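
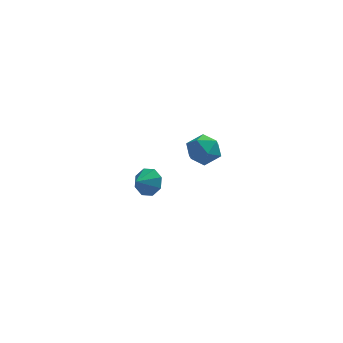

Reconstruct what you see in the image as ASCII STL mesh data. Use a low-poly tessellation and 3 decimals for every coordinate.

solid 
facet normal 0.568 0.625 -0.535
outer loop
vertex -1.924 2.056 -2.785
vertex -2.228 1.732 -3.486
vertex -2.445 2.358 -2.985
endloop
endfacet
facet normal -0.293 0.123 0.948
outer loop
vertex -1.924 2.056 -2.785
vertex -2.445 2.358 -2.985
vertex -2.812 1.088 -2.934
endloop
endfacet
facet normal 0.568 0.625 -0.535
outer loop
vertex -2.445 2.358 -2.985
vertex -2.228 1.732 -3.486
vertex -2.839 2.293 -3.479
endloop
endfacet
facet normal -0.773 0.247 0.584
outer loop
vertex -2.445 2.358 -2.985
vertex -2.839 2.293 -3.479
vertex -2.812 1.088 -2.934
endloop
endfacet
facet normal 0.568 0.626 -0.535
outer loop
vertex -2.839 2.293 -3.479
vertex -2.228 1.732 -3.486
vertex -2.875 1.9 -3.977
endloop
endfacet
facet normal -0.998 0.008 0.066
outer loop
vertex -2.839 2.293 -3.479
vertex -2.875 1.9 -3.977
vertex -2.812 1.088 -2.934
endloop
endfacet
facet normal 0.568 0.625 -0.535
outer loop
vertex -2.875 1.9 -3.977
vertex -2.228 1.732 -3.486
vertex -2.532 1.408 -4.187
endloop
endfacet
facet normal -0.838 -0.454 -0.303
outer loop
vertex -2.875 1.9 -3.977
vertex -2.532 1.408 -4.187
vertex -2.812 1.088 -2.934
endloop
endfacet
facet normal 0.568 0.625 -0.535
outer loop
vertex -2.532 1.408 -4.187
vertex -2.228 1.732 -3.486
vertex -2.01 1.106 -3.986
endloop
endfacet
facet normal -0.385 -0.870 -0.308
outer loop
vertex -2.532 1.408 -4.187
vertex -2.01 1.106 -3.986
vertex -2.812 1.088 -2.934
endloop
endfacet
facet normal 0.568 0.625 -0.535
outer loop
vertex -2.01 1.106 -3.986
vertex -2.228 1.732 -3.486
vertex -1.616 1.171 -3.492
endloop
endfacet
facet normal 0.095 -0.994 0.055
outer loop
vertex -2.01 1.106 -3.986
vertex -1.616 1.171 -3.492
vertex -2.812 1.088 -2.934
endloop
endfacet
facet normal 0.568 0.625 -0.536
outer loop
vertex -1.616 1.171 -3.492
vertex -2.228 1.732 -3.486
vertex -1.58 1.565 -2.994
endloop
endfacet
facet normal 0.320 -0.754 0.574
outer loop
vertex -1.616 1.171 -3.492
vertex -1.58 1.565 -2.994
vertex -2.812 1.088 -2.934
endloop
endfacet
facet normal 0.568 0.626 -0.535
outer loop
vertex -1.58 1.565 -2.994
vertex -2.228 1.732 -3.486
vertex -1.924 2.056 -2.785
endloop
endfacet
facet normal 0.158 -0.291 0.944
outer loop
vertex -1.58 1.565 -2.994
vertex -1.924 2.056 -2.785
vertex -2.812 1.088 -2.934
endloop
endfacet
facet normal -0.545 0.388 0.743
outer loop
vertex -0.436 -2.86 2.94
vertex 0.016 -3.356 3.53
vertex 0.307 -2.538 3.317
endloop
endfacet
facet normal -0.476 0.855 0.208
outer loop
vertex -0.436 -2.86 2.94
vertex 0.307 -2.538 3.317
vertex 0.157 -2.41 2.446
endloop
endfacet
facet normal -0.739 0.555 -0.382
outer loop
vertex -0.436 -2.86 2.94
vertex 0.157 -2.41 2.446
vertex -0.228 -3.147 2.12
endloop
endfacet
facet normal -0.972 -0.098 -0.212
outer loop
vertex -0.436 -2.86 2.94
vertex -0.228 -3.147 2.12
vertex -0.315 -3.732 2.79
endloop
endfacet
facet normal -0.852 -0.201 0.483
outer loop
vertex -0.436 -2.86 2.94
vertex -0.315 -3.732 2.79
vertex 0.016 -3.356 3.53
endloop
endfacet
facet normal 0.222 0.969 0.104
outer loop
vertex 0.157 -2.41 2.446
vertex 0.307 -2.538 3.317
vertex 0.975 -2.628 2.73
endloop
endfacet
facet normal 0.110 0.214 0.971
outer loop
vertex 0.307 -2.538 3.317
vertex 0.016 -3.356 3.53
vertex 0.888 -3.213 3.4
endloop
endfacet
facet normal -0.388 -0.740 0.550
outer loop
vertex 0.016 -3.356 3.53
vertex -0.315 -3.732 2.79
vertex 0.503 -3.95 3.074
endloop
endfacet
facet normal -0.583 -0.573 -0.576
outer loop
vertex -0.315 -3.732 2.79
vertex -0.228 -3.147 2.12
vertex 0.353 -3.822 2.203
endloop
endfacet
facet normal -0.206 0.484 -0.850
outer loop
vertex -0.228 -3.147 2.12
vertex 0.157 -2.41 2.446
vertex 0.644 -3.004 1.99
endloop
endfacet
facet normal 0.972 0.098 0.212
outer loop
vertex 1.096 -3.5 2.58
vertex 0.975 -2.628 2.73
vertex 0.888 -3.213 3.4
endloop
endfacet
facet normal 0.739 -0.555 0.382
outer loop
vertex 1.096 -3.5 2.58
vertex 0.888 -3.213 3.4
vertex 0.503 -3.95 3.074
endloop
endfacet
facet normal 0.476 -0.855 -0.208
outer loop
vertex 1.096 -3.5 2.58
vertex 0.503 -3.95 3.074
vertex 0.353 -3.822 2.203
endloop
endfacet
facet normal 0.545 -0.388 -0.743
outer loop
vertex 1.096 -3.5 2.58
vertex 0.353 -3.822 2.203
vertex 0.644 -3.004 1.99
endloop
endfacet
facet normal 0.852 0.201 -0.483
outer loop
vertex 1.096 -3.5 2.58
vertex 0.644 -3.004 1.99
vertex 0.975 -2.628 2.73
endloop
endfacet
facet normal 0.583 0.573 0.576
outer loop
vertex 0.888 -3.213 3.4
vertex 0.975 -2.628 2.73
vertex 0.307 -2.538 3.317
endloop
endfacet
facet normal 0.206 -0.484 0.850
outer loop
vertex 0.503 -3.95 3.074
vertex 0.888 -3.213 3.4
vertex 0.016 -3.356 3.53
endloop
endfacet
facet normal -0.222 -0.969 -0.104
outer loop
vertex 0.353 -3.822 2.203
vertex 0.503 -3.95 3.074
vertex -0.315 -3.732 2.79
endloop
endfacet
facet normal -0.110 -0.214 -0.971
outer loop
vertex 0.644 -3.004 1.99
vertex 0.353 -3.822 2.203
vertex -0.228 -3.147 2.12
endloop
endfacet
facet normal 0.388 0.740 -0.550
outer loop
vertex 0.975 -2.628 2.73
vertex 0.644 -3.004 1.99
vertex 0.157 -2.41 2.446
endloop
endfacet

endsolid


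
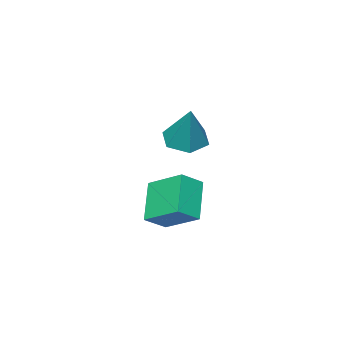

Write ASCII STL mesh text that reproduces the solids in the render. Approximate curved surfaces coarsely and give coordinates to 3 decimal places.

solid 
facet normal -0.295 -0.409 -0.863
outer loop
vertex 1.442 0.586 0.195
vertex 0.467 0.733 0.459
vertex 0.971 1.455 -0.056
endloop
endfacet
facet normal 0.886 0.456 -0.085
outer loop
vertex 1.442 0.586 0.195
vertex 0.971 1.455 -0.056
vertex 1.113 1.627 2.341
endloop
endfacet
facet normal -0.296 -0.409 -0.863
outer loop
vertex 0.971 1.455 -0.056
vertex 0.467 0.733 0.459
vertex -0.003 1.603 0.208
endloop
endfacet
facet normal 0.129 0.989 -0.079
outer loop
vertex 0.971 1.455 -0.056
vertex -0.003 1.603 0.208
vertex 1.113 1.627 2.341
endloop
endfacet
facet normal -0.297 -0.409 -0.863
outer loop
vertex -0.003 1.603 0.208
vertex 0.467 0.733 0.459
vertex -0.507 0.881 0.724
endloop
endfacet
facet normal -0.647 0.688 0.331
outer loop
vertex -0.003 1.603 0.208
vertex -0.507 0.881 0.724
vertex 1.113 1.627 2.341
endloop
endfacet
facet normal -0.297 -0.410 -0.863
outer loop
vertex -0.507 0.881 0.724
vertex 0.467 0.733 0.459
vertex -0.036 0.011 0.975
endloop
endfacet
facet normal -0.664 -0.148 0.733
outer loop
vertex -0.507 0.881 0.724
vertex -0.036 0.011 0.975
vertex 1.113 1.627 2.341
endloop
endfacet
facet normal -0.296 -0.410 -0.863
outer loop
vertex -0.036 0.011 0.975
vertex 0.467 0.733 0.459
vertex 0.938 -0.136 0.711
endloop
endfacet
facet normal 0.094 -0.681 0.726
outer loop
vertex -0.036 0.011 0.975
vertex 0.938 -0.136 0.711
vertex 1.113 1.627 2.341
endloop
endfacet
facet normal -0.295 -0.410 -0.863
outer loop
vertex 0.938 -0.136 0.711
vertex 0.467 0.733 0.459
vertex 1.442 0.586 0.195
endloop
endfacet
facet normal 0.869 -0.380 0.317
outer loop
vertex 0.938 -0.136 0.711
vertex 1.442 0.586 0.195
vertex 1.113 1.627 2.341
endloop
endfacet
facet normal -0.547 -0.426 0.721
outer loop
vertex 1.0 -0.914 -2.352
vertex 0.814 0.842 -1.456
vertex -0.04 -0.689 -3.008
endloop
endfacet
facet normal 0.094 -0.887 -0.453
outer loop
vertex 1.126 0.218 -4.544
vertex 1.0 -0.914 -2.352
vertex -0.04 -0.689 -3.008
endloop
endfacet
facet normal -0.548 -0.425 0.721
outer loop
vertex -0.04 -0.689 -3.008
vertex 0.814 0.842 -1.456
vertex -0.225 1.067 -2.113
endloop
endfacet
facet normal -0.832 0.180 -0.525
outer loop
vertex -0.225 1.067 -2.113
vertex 1.126 0.218 -4.544
vertex -0.04 -0.689 -3.008
endloop
endfacet
facet normal 0.832 -0.180 0.525
outer loop
vertex 1.0 -0.914 -2.352
vertex 1.98 1.749 -2.992
vertex 0.814 0.842 -1.456
endloop
endfacet
facet normal 0.094 -0.887 -0.453
outer loop
vertex 2.165 -0.007 -3.887
vertex 1.0 -0.914 -2.352
vertex 1.126 0.218 -4.544
endloop
endfacet
facet normal 0.832 -0.180 0.525
outer loop
vertex 2.165 -0.007 -3.887
vertex 1.98 1.749 -2.992
vertex 1.0 -0.914 -2.352
endloop
endfacet
facet normal -0.094 0.887 0.452
outer loop
vertex 0.814 0.842 -1.456
vertex 1.98 1.749 -2.992
vertex -0.225 1.067 -2.113
endloop
endfacet
facet normal -0.832 0.180 -0.525
outer loop
vertex 0.94 1.974 -3.648
vertex 1.126 0.218 -4.544
vertex -0.225 1.067 -2.113
endloop
endfacet
facet normal -0.094 0.887 0.453
outer loop
vertex -0.225 1.067 -2.113
vertex 1.98 1.749 -2.992
vertex 0.94 1.974 -3.648
endloop
endfacet
facet normal 0.548 0.426 -0.720
outer loop
vertex 0.94 1.974 -3.648
vertex 2.165 -0.007 -3.887
vertex 1.126 0.218 -4.544
endloop
endfacet
facet normal 0.547 0.425 -0.721
outer loop
vertex 1.98 1.749 -2.992
vertex 2.165 -0.007 -3.887
vertex 0.94 1.974 -3.648
endloop
endfacet

endsolid


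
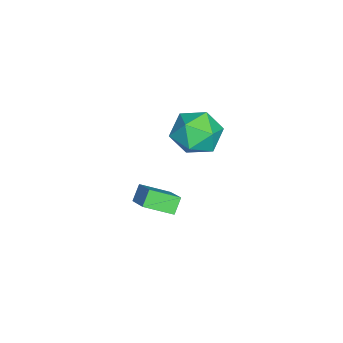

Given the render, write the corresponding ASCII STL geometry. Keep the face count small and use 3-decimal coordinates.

solid 
facet normal 0.258 0.966 -0.004
outer loop
vertex 3.879 1.915 1.894
vertex 2.864 2.189 2.591
vertex 3.956 1.9 3.153
endloop
endfacet
facet normal 0.835 0.548 -0.045
outer loop
vertex 3.879 1.915 1.894
vertex 3.956 1.9 3.153
vertex 4.515 0.993 2.476
endloop
endfacet
facet normal 0.769 0.137 -0.624
outer loop
vertex 3.879 1.915 1.894
vertex 4.515 0.993 2.476
vertex 3.768 0.722 1.496
endloop
endfacet
facet normal 0.152 0.300 -0.942
outer loop
vertex 3.879 1.915 1.894
vertex 3.768 0.722 1.496
vertex 2.748 1.461 1.567
endloop
endfacet
facet normal -0.165 0.813 -0.559
outer loop
vertex 3.879 1.915 1.894
vertex 2.748 1.461 1.567
vertex 2.864 2.189 2.591
endloop
endfacet
facet normal 0.840 0.123 0.529
outer loop
vertex 4.515 0.993 2.476
vertex 3.956 1.9 3.153
vertex 3.892 0.699 3.533
endloop
endfacet
facet normal -0.094 0.799 0.593
outer loop
vertex 3.956 1.9 3.153
vertex 2.864 2.189 2.591
vertex 2.872 1.438 3.604
endloop
endfacet
facet normal -0.777 0.552 -0.304
outer loop
vertex 2.864 2.189 2.591
vertex 2.748 1.461 1.567
vertex 2.125 1.167 2.624
endloop
endfacet
facet normal -0.266 -0.278 -0.923
outer loop
vertex 2.748 1.461 1.567
vertex 3.768 0.722 1.496
vertex 2.684 0.26 1.947
endloop
endfacet
facet normal 0.733 -0.543 -0.409
outer loop
vertex 3.768 0.722 1.496
vertex 4.515 0.993 2.476
vertex 3.776 -0.029 2.509
endloop
endfacet
facet normal -0.152 -0.300 0.942
outer loop
vertex 2.761 0.245 3.206
vertex 3.892 0.699 3.533
vertex 2.872 1.438 3.604
endloop
endfacet
facet normal -0.769 -0.137 0.624
outer loop
vertex 2.761 0.245 3.206
vertex 2.872 1.438 3.604
vertex 2.125 1.167 2.624
endloop
endfacet
facet normal -0.835 -0.548 0.045
outer loop
vertex 2.761 0.245 3.206
vertex 2.125 1.167 2.624
vertex 2.684 0.26 1.947
endloop
endfacet
facet normal -0.258 -0.966 0.004
outer loop
vertex 2.761 0.245 3.206
vertex 2.684 0.26 1.947
vertex 3.776 -0.029 2.509
endloop
endfacet
facet normal 0.165 -0.813 0.559
outer loop
vertex 2.761 0.245 3.206
vertex 3.776 -0.029 2.509
vertex 3.892 0.699 3.533
endloop
endfacet
facet normal 0.266 0.278 0.923
outer loop
vertex 2.872 1.438 3.604
vertex 3.892 0.699 3.533
vertex 3.956 1.9 3.153
endloop
endfacet
facet normal -0.733 0.543 0.409
outer loop
vertex 2.125 1.167 2.624
vertex 2.872 1.438 3.604
vertex 2.864 2.189 2.591
endloop
endfacet
facet normal -0.840 -0.123 -0.529
outer loop
vertex 2.684 0.26 1.947
vertex 2.125 1.167 2.624
vertex 2.748 1.461 1.567
endloop
endfacet
facet normal 0.094 -0.799 -0.593
outer loop
vertex 3.776 -0.029 2.509
vertex 2.684 0.26 1.947
vertex 3.768 0.722 1.496
endloop
endfacet
facet normal 0.777 -0.552 0.304
outer loop
vertex 3.892 0.699 3.533
vertex 3.776 -0.029 2.509
vertex 4.515 0.993 2.476
endloop
endfacet
facet normal -0.720 -0.455 -0.524
outer loop
vertex 3.202 -1.801 -3.023
vertex 2.594 -1.622 -2.342
vertex 2.843 -0.453 -3.699
endloop
endfacet
facet normal 0.653 -0.193 -0.732
outer loop
vertex 3.946 0.242 -2.898
vertex 3.202 -1.801 -3.023
vertex 2.843 -0.453 -3.699
endloop
endfacet
facet normal -0.721 -0.454 -0.524
outer loop
vertex 2.843 -0.453 -3.699
vertex 2.594 -1.622 -2.342
vertex 2.235 -0.273 -3.018
endloop
endfacet
facet normal -0.231 0.870 -0.436
outer loop
vertex 2.235 -0.273 -3.018
vertex 3.946 0.242 -2.898
vertex 2.843 -0.453 -3.699
endloop
endfacet
facet normal 0.232 -0.870 0.436
outer loop
vertex 3.202 -1.801 -3.023
vertex 3.697 -0.927 -1.541
vertex 2.594 -1.622 -2.342
endloop
endfacet
facet normal 0.653 -0.193 -0.732
outer loop
vertex 4.305 -1.107 -2.222
vertex 3.202 -1.801 -3.023
vertex 3.946 0.242 -2.898
endloop
endfacet
facet normal 0.231 -0.870 0.436
outer loop
vertex 4.305 -1.107 -2.222
vertex 3.697 -0.927 -1.541
vertex 3.202 -1.801 -3.023
endloop
endfacet
facet normal -0.653 0.193 0.732
outer loop
vertex 2.594 -1.622 -2.342
vertex 3.697 -0.927 -1.541
vertex 2.235 -0.273 -3.018
endloop
endfacet
facet normal -0.231 0.870 -0.435
outer loop
vertex 3.338 0.421 -2.217
vertex 3.946 0.242 -2.898
vertex 2.235 -0.273 -3.018
endloop
endfacet
facet normal -0.653 0.193 0.732
outer loop
vertex 2.235 -0.273 -3.018
vertex 3.697 -0.927 -1.541
vertex 3.338 0.421 -2.217
endloop
endfacet
facet normal 0.721 0.454 0.524
outer loop
vertex 3.338 0.421 -2.217
vertex 4.305 -1.107 -2.222
vertex 3.946 0.242 -2.898
endloop
endfacet
facet normal 0.721 0.454 0.523
outer loop
vertex 3.697 -0.927 -1.541
vertex 4.305 -1.107 -2.222
vertex 3.338 0.421 -2.217
endloop
endfacet

endsolid


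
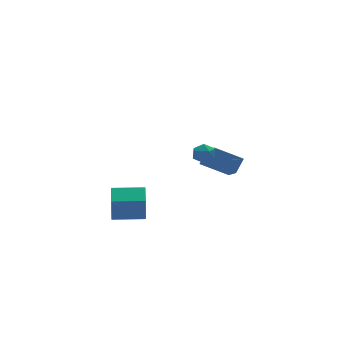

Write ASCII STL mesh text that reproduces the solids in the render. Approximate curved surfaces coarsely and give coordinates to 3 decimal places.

solid 
facet normal 0.586 0.360 0.725
outer loop
vertex 1.14 -1.784 1.544
vertex 0.83 -2.28 2.041
vertex 1.452 -2.479 1.637
endloop
endfacet
facet normal 0.904 0.418 0.089
outer loop
vertex 1.14 -1.784 1.544
vertex 1.452 -2.479 1.637
vertex 1.383 -2.18 0.933
endloop
endfacet
facet normal 0.482 0.810 -0.333
outer loop
vertex 1.14 -1.784 1.544
vertex 1.383 -2.18 0.933
vertex 0.718 -1.797 0.902
endloop
endfacet
facet normal -0.094 0.995 0.042
outer loop
vertex 1.14 -1.784 1.544
vertex 0.718 -1.797 0.902
vertex 0.377 -1.858 1.587
endloop
endfacet
facet normal -0.030 0.717 0.697
outer loop
vertex 1.14 -1.784 1.544
vertex 0.377 -1.858 1.587
vertex 0.83 -2.28 2.041
endloop
endfacet
facet normal 0.952 -0.237 -0.194
outer loop
vertex 1.383 -2.18 0.933
vertex 1.452 -2.479 1.637
vertex 1.223 -2.922 1.053
endloop
endfacet
facet normal 0.438 -0.328 0.837
outer loop
vertex 1.452 -2.479 1.637
vertex 0.83 -2.28 2.041
vertex 0.882 -2.983 1.738
endloop
endfacet
facet normal -0.560 0.249 0.790
outer loop
vertex 0.83 -2.28 2.041
vertex 0.377 -1.858 1.587
vertex 0.217 -2.6 1.707
endloop
endfacet
facet normal -0.664 0.698 -0.269
outer loop
vertex 0.377 -1.858 1.587
vertex 0.718 -1.797 0.902
vertex 0.148 -2.301 1.003
endloop
endfacet
facet normal 0.270 0.398 -0.877
outer loop
vertex 0.718 -1.797 0.902
vertex 1.383 -2.18 0.933
vertex 0.77 -2.5 0.599
endloop
endfacet
facet normal 0.094 -0.995 -0.042
outer loop
vertex 0.46 -2.996 1.096
vertex 1.223 -2.922 1.053
vertex 0.882 -2.983 1.738
endloop
endfacet
facet normal -0.482 -0.810 0.333
outer loop
vertex 0.46 -2.996 1.096
vertex 0.882 -2.983 1.738
vertex 0.217 -2.6 1.707
endloop
endfacet
facet normal -0.904 -0.418 -0.089
outer loop
vertex 0.46 -2.996 1.096
vertex 0.217 -2.6 1.707
vertex 0.148 -2.301 1.003
endloop
endfacet
facet normal -0.586 -0.360 -0.725
outer loop
vertex 0.46 -2.996 1.096
vertex 0.148 -2.301 1.003
vertex 0.77 -2.5 0.599
endloop
endfacet
facet normal 0.030 -0.717 -0.697
outer loop
vertex 0.46 -2.996 1.096
vertex 0.77 -2.5 0.599
vertex 1.223 -2.922 1.053
endloop
endfacet
facet normal 0.664 -0.698 0.269
outer loop
vertex 0.882 -2.983 1.738
vertex 1.223 -2.922 1.053
vertex 1.452 -2.479 1.637
endloop
endfacet
facet normal -0.270 -0.398 0.877
outer loop
vertex 0.217 -2.6 1.707
vertex 0.882 -2.983 1.738
vertex 0.83 -2.28 2.041
endloop
endfacet
facet normal -0.952 0.237 0.194
outer loop
vertex 0.148 -2.301 1.003
vertex 0.217 -2.6 1.707
vertex 0.377 -1.858 1.587
endloop
endfacet
facet normal -0.438 0.328 -0.837
outer loop
vertex 0.77 -2.5 0.599
vertex 0.148 -2.301 1.003
vertex 0.718 -1.797 0.902
endloop
endfacet
facet normal 0.560 -0.249 -0.790
outer loop
vertex 1.223 -2.922 1.053
vertex 0.77 -2.5 0.599
vertex 1.383 -2.18 0.933
endloop
endfacet
facet normal -0.946 0.324 -0.003
outer loop
vertex -5.056 -3.086 -1.158
vertex -4.634 -1.85 -0.744
vertex -4.872 -2.564 -2.902
endloop
endfacet
facet normal -0.308 -0.902 -0.302
outer loop
vertex -3.046 -3.19 -2.896
vertex -5.056 -3.086 -1.158
vertex -4.872 -2.564 -2.902
endloop
endfacet
facet normal -0.946 0.324 -0.003
outer loop
vertex -4.872 -2.564 -2.902
vertex -4.634 -1.85 -0.744
vertex -4.45 -1.329 -2.488
endloop
endfacet
facet normal 0.101 0.285 -0.953
outer loop
vertex -4.45 -1.329 -2.488
vertex -3.046 -3.19 -2.896
vertex -4.872 -2.564 -2.902
endloop
endfacet
facet normal -0.101 -0.285 0.953
outer loop
vertex -5.056 -3.086 -1.158
vertex -2.808 -2.476 -0.738
vertex -4.634 -1.85 -0.744
endloop
endfacet
facet normal -0.308 -0.902 -0.302
outer loop
vertex -3.23 -3.711 -1.152
vertex -5.056 -3.086 -1.158
vertex -3.046 -3.19 -2.896
endloop
endfacet
facet normal -0.101 -0.285 0.953
outer loop
vertex -3.23 -3.711 -1.152
vertex -2.808 -2.476 -0.738
vertex -5.056 -3.086 -1.158
endloop
endfacet
facet normal 0.308 0.902 0.302
outer loop
vertex -4.634 -1.85 -0.744
vertex -2.808 -2.476 -0.738
vertex -4.45 -1.329 -2.488
endloop
endfacet
facet normal 0.101 0.285 -0.953
outer loop
vertex -2.624 -1.954 -2.482
vertex -3.046 -3.19 -2.896
vertex -4.45 -1.329 -2.488
endloop
endfacet
facet normal 0.308 0.902 0.302
outer loop
vertex -4.45 -1.329 -2.488
vertex -2.808 -2.476 -0.738
vertex -2.624 -1.954 -2.482
endloop
endfacet
facet normal 0.946 -0.324 0.003
outer loop
vertex -2.624 -1.954 -2.482
vertex -3.23 -3.711 -1.152
vertex -3.046 -3.19 -2.896
endloop
endfacet
facet normal 0.946 -0.324 0.003
outer loop
vertex -2.808 -2.476 -0.738
vertex -3.23 -3.711 -1.152
vertex -2.624 -1.954 -2.482
endloop
endfacet
facet normal -0.817 0.343 0.463
outer loop
vertex 2.252 0.838 -1.039
vertex 2.938 1.301 -0.171
vertex 2.363 2.199 -1.853
endloop
endfacet
facet normal -0.572 -0.386 -0.724
outer loop
vertex 3.982 1.519 -2.769
vertex 2.252 0.838 -1.039
vertex 2.363 2.199 -1.853
endloop
endfacet
facet normal -0.817 0.344 0.463
outer loop
vertex 2.363 2.199 -1.853
vertex 2.938 1.301 -0.171
vertex 3.05 2.662 -0.985
endloop
endfacet
facet normal 0.070 0.856 -0.512
outer loop
vertex 3.05 2.662 -0.985
vertex 3.982 1.519 -2.769
vertex 2.363 2.199 -1.853
endloop
endfacet
facet normal -0.070 -0.856 0.512
outer loop
vertex 2.252 0.838 -1.039
vertex 4.557 0.621 -1.087
vertex 2.938 1.301 -0.171
endloop
endfacet
facet normal -0.572 -0.386 -0.724
outer loop
vertex 3.87 0.158 -1.955
vertex 2.252 0.838 -1.039
vertex 3.982 1.519 -2.769
endloop
endfacet
facet normal -0.070 -0.856 0.512
outer loop
vertex 3.87 0.158 -1.955
vertex 4.557 0.621 -1.087
vertex 2.252 0.838 -1.039
endloop
endfacet
facet normal 0.572 0.386 0.724
outer loop
vertex 2.938 1.301 -0.171
vertex 4.557 0.621 -1.087
vertex 3.05 2.662 -0.985
endloop
endfacet
facet normal 0.070 0.856 -0.512
outer loop
vertex 4.668 1.982 -1.901
vertex 3.982 1.519 -2.769
vertex 3.05 2.662 -0.985
endloop
endfacet
facet normal 0.572 0.386 0.724
outer loop
vertex 3.05 2.662 -0.985
vertex 4.557 0.621 -1.087
vertex 4.668 1.982 -1.901
endloop
endfacet
facet normal 0.817 -0.344 -0.462
outer loop
vertex 4.668 1.982 -1.901
vertex 3.87 0.158 -1.955
vertex 3.982 1.519 -2.769
endloop
endfacet
facet normal 0.817 -0.344 -0.463
outer loop
vertex 4.557 0.621 -1.087
vertex 3.87 0.158 -1.955
vertex 4.668 1.982 -1.901
endloop
endfacet

endsolid


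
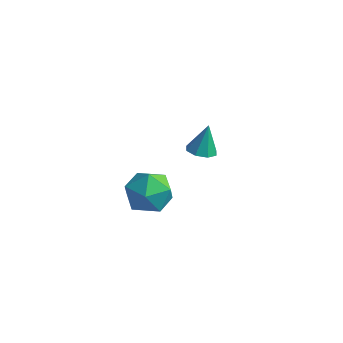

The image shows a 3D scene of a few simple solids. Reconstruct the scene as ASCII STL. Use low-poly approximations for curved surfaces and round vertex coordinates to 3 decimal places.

solid 
facet normal -0.309 0.581 0.753
outer loop
vertex 0.365 -1.351 1.197
vertex -0.675 -1.904 1.197
vertex 0.206 -2.305 1.868
endloop
endfacet
facet normal 0.398 0.483 0.780
outer loop
vertex 0.365 -1.351 1.197
vertex 0.206 -2.305 1.868
vertex 1.211 -2.166 1.27
endloop
endfacet
facet normal 0.677 0.717 0.167
outer loop
vertex 0.365 -1.351 1.197
vertex 1.211 -2.166 1.27
vertex 0.951 -1.679 0.23
endloop
endfacet
facet normal 0.144 0.960 -0.239
outer loop
vertex 0.365 -1.351 1.197
vertex 0.951 -1.679 0.23
vertex -0.214 -1.516 0.185
endloop
endfacet
facet normal -0.466 0.876 0.124
outer loop
vertex 0.365 -1.351 1.197
vertex -0.214 -1.516 0.185
vertex -0.675 -1.904 1.197
endloop
endfacet
facet normal 0.521 -0.220 0.825
outer loop
vertex 1.211 -2.166 1.27
vertex 0.206 -2.305 1.868
vertex 0.694 -3.224 1.315
endloop
endfacet
facet normal -0.622 -0.060 0.781
outer loop
vertex 0.206 -2.305 1.868
vertex -0.675 -1.904 1.197
vertex -0.471 -3.061 1.27
endloop
endfacet
facet normal -0.876 0.418 -0.239
outer loop
vertex -0.675 -1.904 1.197
vertex -0.214 -1.516 0.185
vertex -0.731 -2.574 0.23
endloop
endfacet
facet normal 0.109 0.555 -0.825
outer loop
vertex -0.214 -1.516 0.185
vertex 0.951 -1.679 0.23
vertex 0.274 -2.435 -0.368
endloop
endfacet
facet normal 0.973 0.161 -0.168
outer loop
vertex 0.951 -1.679 0.23
vertex 1.211 -2.166 1.27
vertex 1.155 -2.836 0.303
endloop
endfacet
facet normal -0.144 -0.960 0.239
outer loop
vertex 0.115 -3.389 0.303
vertex 0.694 -3.224 1.315
vertex -0.471 -3.061 1.27
endloop
endfacet
facet normal -0.677 -0.717 -0.167
outer loop
vertex 0.115 -3.389 0.303
vertex -0.471 -3.061 1.27
vertex -0.731 -2.574 0.23
endloop
endfacet
facet normal -0.398 -0.483 -0.780
outer loop
vertex 0.115 -3.389 0.303
vertex -0.731 -2.574 0.23
vertex 0.274 -2.435 -0.368
endloop
endfacet
facet normal 0.309 -0.581 -0.753
outer loop
vertex 0.115 -3.389 0.303
vertex 0.274 -2.435 -0.368
vertex 1.155 -2.836 0.303
endloop
endfacet
facet normal 0.466 -0.876 -0.124
outer loop
vertex 0.115 -3.389 0.303
vertex 1.155 -2.836 0.303
vertex 0.694 -3.224 1.315
endloop
endfacet
facet normal -0.109 -0.555 0.825
outer loop
vertex -0.471 -3.061 1.27
vertex 0.694 -3.224 1.315
vertex 0.206 -2.305 1.868
endloop
endfacet
facet normal -0.973 -0.161 0.168
outer loop
vertex -0.731 -2.574 0.23
vertex -0.471 -3.061 1.27
vertex -0.675 -1.904 1.197
endloop
endfacet
facet normal -0.521 0.220 -0.825
outer loop
vertex 0.274 -2.435 -0.368
vertex -0.731 -2.574 0.23
vertex -0.214 -1.516 0.185
endloop
endfacet
facet normal 0.622 0.060 -0.781
outer loop
vertex 1.155 -2.836 0.303
vertex 0.274 -2.435 -0.368
vertex 0.951 -1.679 0.23
endloop
endfacet
facet normal 0.876 -0.418 0.239
outer loop
vertex 0.694 -3.224 1.315
vertex 1.155 -2.836 0.303
vertex 1.211 -2.166 1.27
endloop
endfacet
facet normal -0.035 -0.313 -0.949
outer loop
vertex -0.407 3.62 -1.169
vertex -0.816 3.05 -0.966
vertex -0.954 3.733 -1.186
endloop
endfacet
facet normal 0.199 0.975 0.096
outer loop
vertex -0.407 3.62 -1.169
vertex -0.954 3.733 -1.186
vertex -0.764 3.53 0.486
endloop
endfacet
facet normal -0.034 -0.313 -0.949
outer loop
vertex -0.954 3.733 -1.186
vertex -0.816 3.05 -0.966
vertex -1.42 3.446 -1.075
endloop
endfacet
facet normal -0.490 0.857 0.160
outer loop
vertex -0.954 3.733 -1.186
vertex -1.42 3.446 -1.075
vertex -0.764 3.53 0.486
endloop
endfacet
facet normal -0.034 -0.313 -0.949
outer loop
vertex -1.42 3.446 -1.075
vertex -0.816 3.05 -0.966
vertex -1.532 2.927 -0.9
endloop
endfacet
facet normal -0.882 0.310 0.354
outer loop
vertex -1.42 3.446 -1.075
vertex -1.532 2.927 -0.9
vertex -0.764 3.53 0.486
endloop
endfacet
facet normal -0.034 -0.313 -0.949
outer loop
vertex -1.532 2.927 -0.9
vertex -0.816 3.05 -0.966
vertex -1.225 2.481 -0.764
endloop
endfacet
facet normal -0.750 -0.344 0.565
outer loop
vertex -1.532 2.927 -0.9
vertex -1.225 2.481 -0.764
vertex -0.764 3.53 0.486
endloop
endfacet
facet normal -0.033 -0.313 -0.949
outer loop
vertex -1.225 2.481 -0.764
vertex -0.816 3.05 -0.966
vertex -0.678 2.368 -0.746
endloop
endfacet
facet normal -0.171 -0.723 0.670
outer loop
vertex -1.225 2.481 -0.764
vertex -0.678 2.368 -0.746
vertex -0.764 3.53 0.486
endloop
endfacet
facet normal -0.033 -0.313 -0.949
outer loop
vertex -0.678 2.368 -0.746
vertex -0.816 3.05 -0.966
vertex -0.212 2.655 -0.857
endloop
endfacet
facet normal 0.517 -0.605 0.606
outer loop
vertex -0.678 2.368 -0.746
vertex -0.212 2.655 -0.857
vertex -0.764 3.53 0.486
endloop
endfacet
facet normal -0.033 -0.313 -0.949
outer loop
vertex -0.212 2.655 -0.857
vertex -0.816 3.05 -0.966
vertex -0.099 3.174 -1.032
endloop
endfacet
facet normal 0.909 -0.059 0.412
outer loop
vertex -0.212 2.655 -0.857
vertex -0.099 3.174 -1.032
vertex -0.764 3.53 0.486
endloop
endfacet
facet normal -0.033 -0.314 -0.949
outer loop
vertex -0.099 3.174 -1.032
vertex -0.816 3.05 -0.966
vertex -0.407 3.62 -1.169
endloop
endfacet
facet normal 0.776 0.598 0.200
outer loop
vertex -0.099 3.174 -1.032
vertex -0.407 3.62 -1.169
vertex -0.764 3.53 0.486
endloop
endfacet

endsolid


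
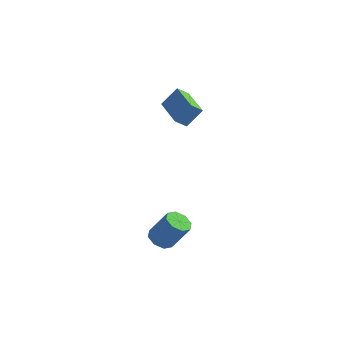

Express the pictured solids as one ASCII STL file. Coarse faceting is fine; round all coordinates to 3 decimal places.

solid 
facet normal -0.529 -0.073 -0.846
outer loop
vertex 0.589 -3.849 -3.904
vertex 0.183 -3.264 -3.701
vertex 0.809 -3.359 -4.084
endloop
endfacet
facet normal 0.755 -0.496 -0.428
outer loop
vertex 0.589 -3.849 -3.904
vertex 0.809 -3.359 -4.084
vertex 1.503 -3.72 -2.441
endloop
endfacet
facet normal 0.754 -0.498 -0.428
outer loop
vertex 1.503 -3.72 -2.441
vertex 0.809 -3.359 -4.084
vertex 1.723 -3.231 -2.622
endloop
endfacet
facet normal 0.529 0.075 0.845
outer loop
vertex 1.503 -3.72 -2.441
vertex 1.723 -3.231 -2.622
vertex 1.097 -3.136 -2.239
endloop
endfacet
facet normal -0.529 -0.076 -0.845
outer loop
vertex 0.809 -3.359 -4.084
vertex 0.183 -3.264 -3.701
vertex 0.662 -2.814 -4.041
endloop
endfacet
facet normal 0.808 0.260 -0.528
outer loop
vertex 0.809 -3.359 -4.084
vertex 0.662 -2.814 -4.041
vertex 1.723 -3.231 -2.622
endloop
endfacet
facet normal 0.809 0.259 -0.528
outer loop
vertex 1.723 -3.231 -2.622
vertex 0.662 -2.814 -4.041
vertex 1.577 -2.685 -2.578
endloop
endfacet
facet normal 0.529 0.073 0.846
outer loop
vertex 1.723 -3.231 -2.622
vertex 1.577 -2.685 -2.578
vertex 1.097 -3.136 -2.239
endloop
endfacet
facet normal -0.530 -0.074 -0.845
outer loop
vertex 0.662 -2.814 -4.041
vertex 0.183 -3.264 -3.701
vertex 0.235 -2.533 -3.798
endloop
endfacet
facet normal 0.388 0.865 -0.319
outer loop
vertex 0.662 -2.814 -4.041
vertex 0.235 -2.533 -3.798
vertex 1.577 -2.685 -2.578
endloop
endfacet
facet normal 0.388 0.865 -0.319
outer loop
vertex 1.577 -2.685 -2.578
vertex 0.235 -2.533 -3.798
vertex 1.149 -2.404 -2.336
endloop
endfacet
facet normal 0.528 0.075 0.846
outer loop
vertex 1.577 -2.685 -2.578
vertex 1.149 -2.404 -2.336
vertex 1.097 -3.136 -2.239
endloop
endfacet
facet normal -0.528 -0.075 -0.846
outer loop
vertex 0.235 -2.533 -3.798
vertex 0.183 -3.264 -3.701
vertex -0.223 -2.68 -3.499
endloop
endfacet
facet normal -0.259 0.963 0.077
outer loop
vertex 0.235 -2.533 -3.798
vertex -0.223 -2.68 -3.499
vertex 1.149 -2.404 -2.336
endloop
endfacet
facet normal -0.259 0.963 0.077
outer loop
vertex 1.149 -2.404 -2.336
vertex -0.223 -2.68 -3.499
vertex 0.691 -2.551 -2.036
endloop
endfacet
facet normal 0.530 0.074 0.845
outer loop
vertex 1.149 -2.404 -2.336
vertex 0.691 -2.551 -2.036
vertex 1.097 -3.136 -2.239
endloop
endfacet
facet normal -0.529 -0.075 -0.845
outer loop
vertex -0.223 -2.68 -3.499
vertex 0.183 -3.264 -3.701
vertex -0.443 -3.169 -3.318
endloop
endfacet
facet normal -0.755 0.498 0.428
outer loop
vertex -0.223 -2.68 -3.499
vertex -0.443 -3.169 -3.318
vertex 0.691 -2.551 -2.036
endloop
endfacet
facet normal -0.755 0.496 0.429
outer loop
vertex 0.691 -2.551 -2.036
vertex -0.443 -3.169 -3.318
vertex 0.471 -3.041 -1.856
endloop
endfacet
facet normal 0.529 0.073 0.846
outer loop
vertex 0.691 -2.551 -2.036
vertex 0.471 -3.041 -1.856
vertex 1.097 -3.136 -2.239
endloop
endfacet
facet normal -0.529 -0.073 -0.846
outer loop
vertex -0.443 -3.169 -3.318
vertex 0.183 -3.264 -3.701
vertex -0.297 -3.715 -3.362
endloop
endfacet
facet normal -0.809 -0.259 0.528
outer loop
vertex -0.443 -3.169 -3.318
vertex -0.297 -3.715 -3.362
vertex 0.471 -3.041 -1.856
endloop
endfacet
facet normal -0.808 -0.260 0.528
outer loop
vertex 0.471 -3.041 -1.856
vertex -0.297 -3.715 -3.362
vertex 0.618 -3.586 -1.899
endloop
endfacet
facet normal 0.529 0.076 0.845
outer loop
vertex 0.471 -3.041 -1.856
vertex 0.618 -3.586 -1.899
vertex 1.097 -3.136 -2.239
endloop
endfacet
facet normal -0.528 -0.075 -0.846
outer loop
vertex -0.297 -3.715 -3.362
vertex 0.183 -3.264 -3.701
vertex 0.131 -3.996 -3.604
endloop
endfacet
facet normal -0.388 -0.865 0.319
outer loop
vertex -0.297 -3.715 -3.362
vertex 0.131 -3.996 -3.604
vertex 0.618 -3.586 -1.899
endloop
endfacet
facet normal -0.388 -0.865 0.319
outer loop
vertex 0.618 -3.586 -1.899
vertex 0.131 -3.996 -3.604
vertex 1.045 -3.867 -2.142
endloop
endfacet
facet normal 0.530 0.074 0.845
outer loop
vertex 0.618 -3.586 -1.899
vertex 1.045 -3.867 -2.142
vertex 1.097 -3.136 -2.239
endloop
endfacet
facet normal -0.530 -0.074 -0.845
outer loop
vertex 0.131 -3.996 -3.604
vertex 0.183 -3.264 -3.701
vertex 0.589 -3.849 -3.904
endloop
endfacet
facet normal 0.259 -0.963 -0.077
outer loop
vertex 0.131 -3.996 -3.604
vertex 0.589 -3.849 -3.904
vertex 1.045 -3.867 -2.142
endloop
endfacet
facet normal 0.259 -0.963 -0.077
outer loop
vertex 1.045 -3.867 -2.142
vertex 0.589 -3.849 -3.904
vertex 1.503 -3.72 -2.441
endloop
endfacet
facet normal 0.528 0.075 0.846
outer loop
vertex 1.045 -3.867 -2.142
vertex 1.503 -3.72 -2.441
vertex 1.097 -3.136 -2.239
endloop
endfacet
facet normal -0.504 -0.397 -0.767
outer loop
vertex -1.048 1.904 1.456
vertex -2.394 3.448 1.542
vertex -0.577 2.345 0.918
endloop
endfacet
facet normal 0.656 -0.753 -0.043
outer loop
vertex 0.094 2.872 1.938
vertex -1.048 1.904 1.456
vertex -0.577 2.345 0.918
endloop
endfacet
facet normal -0.504 -0.397 -0.767
outer loop
vertex -0.577 2.345 0.918
vertex -2.394 3.448 1.542
vertex -1.923 3.889 1.004
endloop
endfacet
facet normal 0.561 0.525 -0.640
outer loop
vertex -1.923 3.889 1.004
vertex 0.094 2.872 1.938
vertex -0.577 2.345 0.918
endloop
endfacet
facet normal -0.561 -0.525 0.640
outer loop
vertex -1.048 1.904 1.456
vertex -1.723 3.975 2.562
vertex -2.394 3.448 1.542
endloop
endfacet
facet normal 0.656 -0.753 -0.043
outer loop
vertex -0.377 2.431 2.476
vertex -1.048 1.904 1.456
vertex 0.094 2.872 1.938
endloop
endfacet
facet normal -0.561 -0.525 0.640
outer loop
vertex -0.377 2.431 2.476
vertex -1.723 3.975 2.562
vertex -1.048 1.904 1.456
endloop
endfacet
facet normal -0.656 0.753 0.043
outer loop
vertex -2.394 3.448 1.542
vertex -1.723 3.975 2.562
vertex -1.923 3.889 1.004
endloop
endfacet
facet normal 0.561 0.525 -0.640
outer loop
vertex -1.252 4.416 2.024
vertex 0.094 2.872 1.938
vertex -1.923 3.889 1.004
endloop
endfacet
facet normal -0.656 0.753 0.043
outer loop
vertex -1.923 3.889 1.004
vertex -1.723 3.975 2.562
vertex -1.252 4.416 2.024
endloop
endfacet
facet normal 0.504 0.397 0.767
outer loop
vertex -1.252 4.416 2.024
vertex -0.377 2.431 2.476
vertex 0.094 2.872 1.938
endloop
endfacet
facet normal 0.504 0.397 0.767
outer loop
vertex -1.723 3.975 2.562
vertex -0.377 2.431 2.476
vertex -1.252 4.416 2.024
endloop
endfacet

endsolid


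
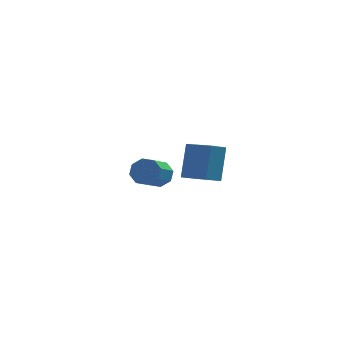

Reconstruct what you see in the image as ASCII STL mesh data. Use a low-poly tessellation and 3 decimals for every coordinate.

solid 
facet normal 0.352 0.810 -0.469
outer loop
vertex 1.579 4.017 -3.076
vertex 1.12 3.813 -3.774
vertex 0.977 4.283 -3.069
endloop
endfacet
facet normal 0.198 0.425 0.883
outer loop
vertex 1.579 4.017 -3.076
vertex 0.977 4.283 -3.069
vertex 0.939 2.551 -2.228
endloop
endfacet
facet normal 0.200 0.424 0.883
outer loop
vertex 0.939 2.551 -2.228
vertex 0.977 4.283 -3.069
vertex 0.338 2.818 -2.22
endloop
endfacet
facet normal -0.353 -0.809 0.469
outer loop
vertex 0.939 2.551 -2.228
vertex 0.338 2.818 -2.22
vertex 0.48 2.347 -2.926
endloop
endfacet
facet normal 0.354 0.810 -0.468
outer loop
vertex 0.977 4.283 -3.069
vertex 1.12 3.813 -3.774
vertex 0.459 4.275 -3.475
endloop
endfacet
facet normal -0.505 0.587 0.633
outer loop
vertex 0.977 4.283 -3.069
vertex 0.459 4.275 -3.475
vertex 0.338 2.818 -2.22
endloop
endfacet
facet normal -0.506 0.587 0.632
outer loop
vertex 0.338 2.818 -2.22
vertex 0.459 4.275 -3.475
vertex -0.18 2.809 -2.626
endloop
endfacet
facet normal -0.353 -0.809 0.469
outer loop
vertex 0.338 2.818 -2.22
vertex -0.18 2.809 -2.626
vertex 0.48 2.347 -2.926
endloop
endfacet
facet normal 0.353 0.809 -0.470
outer loop
vertex 0.459 4.275 -3.475
vertex 1.12 3.813 -3.774
vertex 0.328 3.995 -4.056
endloop
endfacet
facet normal -0.914 0.405 0.011
outer loop
vertex 0.459 4.275 -3.475
vertex 0.328 3.995 -4.056
vertex -0.18 2.809 -2.626
endloop
endfacet
facet normal -0.914 0.406 0.012
outer loop
vertex -0.18 2.809 -2.626
vertex 0.328 3.995 -4.056
vertex -0.312 2.53 -3.207
endloop
endfacet
facet normal -0.353 -0.809 0.469
outer loop
vertex -0.18 2.809 -2.626
vertex -0.312 2.53 -3.207
vertex 0.48 2.347 -2.926
endloop
endfacet
facet normal 0.353 0.810 -0.469
outer loop
vertex 0.328 3.995 -4.056
vertex 1.12 3.813 -3.774
vertex 0.661 3.609 -4.472
endloop
endfacet
facet normal -0.787 -0.014 -0.617
outer loop
vertex 0.328 3.995 -4.056
vertex 0.661 3.609 -4.472
vertex -0.312 2.53 -3.207
endloop
endfacet
facet normal -0.787 -0.013 -0.617
outer loop
vertex -0.312 2.53 -3.207
vertex 0.661 3.609 -4.472
vertex 0.021 2.143 -3.624
endloop
endfacet
facet normal -0.353 -0.809 0.469
outer loop
vertex -0.312 2.53 -3.207
vertex 0.021 2.143 -3.624
vertex 0.48 2.347 -2.926
endloop
endfacet
facet normal 0.353 0.809 -0.469
outer loop
vertex 0.661 3.609 -4.472
vertex 1.12 3.813 -3.774
vertex 1.262 3.342 -4.48
endloop
endfacet
facet normal -0.200 -0.424 -0.883
outer loop
vertex 0.661 3.609 -4.472
vertex 1.262 3.342 -4.48
vertex 0.021 2.143 -3.624
endloop
endfacet
facet normal -0.198 -0.425 -0.883
outer loop
vertex 0.021 2.143 -3.624
vertex 1.262 3.342 -4.48
vertex 0.623 1.877 -3.631
endloop
endfacet
facet normal -0.352 -0.810 0.469
outer loop
vertex 0.021 2.143 -3.624
vertex 0.623 1.877 -3.631
vertex 0.48 2.347 -2.926
endloop
endfacet
facet normal 0.353 0.809 -0.469
outer loop
vertex 1.262 3.342 -4.48
vertex 1.12 3.813 -3.774
vertex 1.78 3.351 -4.074
endloop
endfacet
facet normal 0.506 -0.587 -0.632
outer loop
vertex 1.262 3.342 -4.48
vertex 1.78 3.351 -4.074
vertex 0.623 1.877 -3.631
endloop
endfacet
facet normal 0.505 -0.587 -0.633
outer loop
vertex 0.623 1.877 -3.631
vertex 1.78 3.351 -4.074
vertex 1.141 1.885 -3.225
endloop
endfacet
facet normal -0.354 -0.810 0.468
outer loop
vertex 0.623 1.877 -3.631
vertex 1.141 1.885 -3.225
vertex 0.48 2.347 -2.926
endloop
endfacet
facet normal 0.353 0.809 -0.469
outer loop
vertex 1.78 3.351 -4.074
vertex 1.12 3.813 -3.774
vertex 1.912 3.63 -3.493
endloop
endfacet
facet normal 0.914 -0.406 -0.013
outer loop
vertex 1.78 3.351 -4.074
vertex 1.912 3.63 -3.493
vertex 1.141 1.885 -3.225
endloop
endfacet
facet normal 0.914 -0.405 -0.011
outer loop
vertex 1.141 1.885 -3.225
vertex 1.912 3.63 -3.493
vertex 1.272 2.165 -2.644
endloop
endfacet
facet normal -0.353 -0.809 0.470
outer loop
vertex 1.141 1.885 -3.225
vertex 1.272 2.165 -2.644
vertex 0.48 2.347 -2.926
endloop
endfacet
facet normal 0.353 0.809 -0.469
outer loop
vertex 1.912 3.63 -3.493
vertex 1.12 3.813 -3.774
vertex 1.579 4.017 -3.076
endloop
endfacet
facet normal 0.787 0.013 0.616
outer loop
vertex 1.912 3.63 -3.493
vertex 1.579 4.017 -3.076
vertex 1.272 2.165 -2.644
endloop
endfacet
facet normal 0.787 0.014 0.617
outer loop
vertex 1.272 2.165 -2.644
vertex 1.579 4.017 -3.076
vertex 0.939 2.551 -2.228
endloop
endfacet
facet normal -0.353 -0.810 0.469
outer loop
vertex 1.272 2.165 -2.644
vertex 0.939 2.551 -2.228
vertex 0.48 2.347 -2.926
endloop
endfacet
facet normal -0.689 -0.609 0.393
outer loop
vertex 3.57 -3.009 1.232
vertex 2.429 -1.942 0.885
vertex 3.308 -3.877 -0.573
endloop
endfacet
facet normal 0.713 -0.667 0.217
outer loop
vertex 4.031 -3.238 -0.985
vertex 3.57 -3.009 1.232
vertex 3.308 -3.877 -0.573
endloop
endfacet
facet normal -0.689 -0.609 0.393
outer loop
vertex 3.308 -3.877 -0.573
vertex 2.429 -1.942 0.885
vertex 2.167 -2.81 -0.92
endloop
endfacet
facet normal -0.130 -0.429 -0.894
outer loop
vertex 2.167 -2.81 -0.92
vertex 4.031 -3.238 -0.985
vertex 3.308 -3.877 -0.573
endloop
endfacet
facet normal 0.130 0.429 0.894
outer loop
vertex 3.57 -3.009 1.232
vertex 3.152 -1.303 0.473
vertex 2.429 -1.942 0.885
endloop
endfacet
facet normal 0.713 -0.667 0.217
outer loop
vertex 4.293 -2.37 0.82
vertex 3.57 -3.009 1.232
vertex 4.031 -3.238 -0.985
endloop
endfacet
facet normal 0.130 0.429 0.894
outer loop
vertex 4.293 -2.37 0.82
vertex 3.152 -1.303 0.473
vertex 3.57 -3.009 1.232
endloop
endfacet
facet normal -0.713 0.667 -0.217
outer loop
vertex 2.429 -1.942 0.885
vertex 3.152 -1.303 0.473
vertex 2.167 -2.81 -0.92
endloop
endfacet
facet normal -0.130 -0.429 -0.894
outer loop
vertex 2.89 -2.171 -1.332
vertex 4.031 -3.238 -0.985
vertex 2.167 -2.81 -0.92
endloop
endfacet
facet normal -0.713 0.667 -0.217
outer loop
vertex 2.167 -2.81 -0.92
vertex 3.152 -1.303 0.473
vertex 2.89 -2.171 -1.332
endloop
endfacet
facet normal 0.689 0.609 -0.393
outer loop
vertex 2.89 -2.171 -1.332
vertex 4.293 -2.37 0.82
vertex 4.031 -3.238 -0.985
endloop
endfacet
facet normal 0.689 0.609 -0.393
outer loop
vertex 3.152 -1.303 0.473
vertex 4.293 -2.37 0.82
vertex 2.89 -2.171 -1.332
endloop
endfacet

endsolid


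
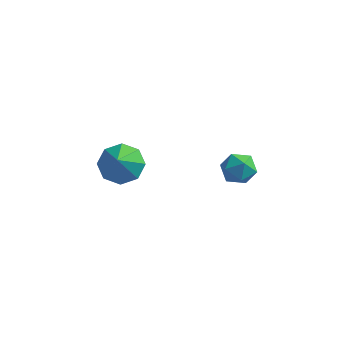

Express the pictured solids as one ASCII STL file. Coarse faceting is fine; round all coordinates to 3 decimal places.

solid 
facet normal -0.142 0.617 -0.774
outer loop
vertex -3.077 2.038 -1.577
vertex -3.575 1.326 -2.053
vertex -3.82 2.054 -1.428
endloop
endfacet
facet normal 0.192 0.345 0.919
outer loop
vertex -3.077 2.038 -1.577
vertex -3.82 2.054 -1.428
vertex -3.365 0.414 -0.907
endloop
endfacet
facet normal -0.141 0.617 -0.774
outer loop
vertex -3.82 2.054 -1.428
vertex -3.575 1.326 -2.053
vertex -4.419 1.645 -1.645
endloop
endfacet
facet normal -0.432 0.162 0.887
outer loop
vertex -3.82 2.054 -1.428
vertex -4.419 1.645 -1.645
vertex -3.365 0.414 -0.907
endloop
endfacet
facet normal -0.141 0.616 -0.775
outer loop
vertex -4.419 1.645 -1.645
vertex -3.575 1.326 -2.053
vertex -4.524 1.048 -2.101
endloop
endfacet
facet normal -0.759 -0.305 0.575
outer loop
vertex -4.419 1.645 -1.645
vertex -4.524 1.048 -2.101
vertex -3.365 0.414 -0.907
endloop
endfacet
facet normal -0.141 0.617 -0.775
outer loop
vertex -4.524 1.048 -2.101
vertex -3.575 1.326 -2.053
vertex -4.073 0.615 -2.528
endloop
endfacet
facet normal -0.598 -0.785 0.164
outer loop
vertex -4.524 1.048 -2.101
vertex -4.073 0.615 -2.528
vertex -3.365 0.414 -0.907
endloop
endfacet
facet normal -0.142 0.617 -0.774
outer loop
vertex -4.073 0.615 -2.528
vertex -3.575 1.326 -2.053
vertex -3.33 0.598 -2.678
endloop
endfacet
facet normal -0.044 -0.994 -0.104
outer loop
vertex -4.073 0.615 -2.528
vertex -3.33 0.598 -2.678
vertex -3.365 0.414 -0.907
endloop
endfacet
facet normal -0.142 0.617 -0.774
outer loop
vertex -3.33 0.598 -2.678
vertex -3.575 1.326 -2.053
vertex -2.731 1.008 -2.461
endloop
endfacet
facet normal 0.581 -0.811 -0.073
outer loop
vertex -3.33 0.598 -2.678
vertex -2.731 1.008 -2.461
vertex -3.365 0.414 -0.907
endloop
endfacet
facet normal -0.142 0.617 -0.774
outer loop
vertex -2.731 1.008 -2.461
vertex -3.575 1.326 -2.053
vertex -2.626 1.604 -2.005
endloop
endfacet
facet normal 0.908 -0.343 0.239
outer loop
vertex -2.731 1.008 -2.461
vertex -2.626 1.604 -2.005
vertex -3.365 0.414 -0.907
endloop
endfacet
facet normal -0.141 0.617 -0.774
outer loop
vertex -2.626 1.604 -2.005
vertex -3.575 1.326 -2.053
vertex -3.077 2.038 -1.577
endloop
endfacet
facet normal 0.748 0.136 0.650
outer loop
vertex -2.626 1.604 -2.005
vertex -3.077 2.038 -1.577
vertex -3.365 0.414 -0.907
endloop
endfacet
facet normal -0.775 0.517 -0.364
outer loop
vertex 1.086 1.6 -1.387
vertex 0.631 1.357 -0.763
vertex 1.061 2.041 -0.708
endloop
endfacet
facet normal -0.157 0.826 -0.542
outer loop
vertex 1.086 1.6 -1.387
vertex 1.061 2.041 -0.708
vertex 1.766 1.924 -1.09
endloop
endfacet
facet normal 0.230 0.350 -0.908
outer loop
vertex 1.086 1.6 -1.387
vertex 1.766 1.924 -1.09
vertex 1.771 1.169 -1.38
endloop
endfacet
facet normal -0.149 -0.252 -0.956
outer loop
vertex 1.086 1.6 -1.387
vertex 1.771 1.169 -1.38
vertex 1.069 0.818 -1.178
endloop
endfacet
facet normal -0.770 -0.149 -0.620
outer loop
vertex 1.086 1.6 -1.387
vertex 1.069 0.818 -1.178
vertex 0.631 1.357 -0.763
endloop
endfacet
facet normal 0.195 0.979 0.059
outer loop
vertex 1.766 1.924 -1.09
vertex 1.061 2.041 -0.708
vertex 1.731 1.882 -0.282
endloop
endfacet
facet normal -0.806 0.479 0.348
outer loop
vertex 1.061 2.041 -0.708
vertex 0.631 1.357 -0.763
vertex 1.029 1.531 -0.08
endloop
endfacet
facet normal -0.799 -0.598 -0.066
outer loop
vertex 0.631 1.357 -0.763
vertex 1.069 0.818 -1.178
vertex 1.034 0.776 -0.37
endloop
endfacet
facet normal 0.207 -0.765 -0.610
outer loop
vertex 1.069 0.818 -1.178
vertex 1.771 1.169 -1.38
vertex 1.739 0.659 -0.752
endloop
endfacet
facet normal 0.821 0.210 -0.532
outer loop
vertex 1.771 1.169 -1.38
vertex 1.766 1.924 -1.09
vertex 2.169 1.343 -0.697
endloop
endfacet
facet normal 0.149 0.252 0.956
outer loop
vertex 1.714 1.1 -0.073
vertex 1.731 1.882 -0.282
vertex 1.029 1.531 -0.08
endloop
endfacet
facet normal -0.230 -0.350 0.908
outer loop
vertex 1.714 1.1 -0.073
vertex 1.029 1.531 -0.08
vertex 1.034 0.776 -0.37
endloop
endfacet
facet normal 0.157 -0.826 0.542
outer loop
vertex 1.714 1.1 -0.073
vertex 1.034 0.776 -0.37
vertex 1.739 0.659 -0.752
endloop
endfacet
facet normal 0.775 -0.517 0.364
outer loop
vertex 1.714 1.1 -0.073
vertex 1.739 0.659 -0.752
vertex 2.169 1.343 -0.697
endloop
endfacet
facet normal 0.770 0.149 0.620
outer loop
vertex 1.714 1.1 -0.073
vertex 2.169 1.343 -0.697
vertex 1.731 1.882 -0.282
endloop
endfacet
facet normal -0.207 0.765 0.610
outer loop
vertex 1.029 1.531 -0.08
vertex 1.731 1.882 -0.282
vertex 1.061 2.041 -0.708
endloop
endfacet
facet normal -0.821 -0.210 0.532
outer loop
vertex 1.034 0.776 -0.37
vertex 1.029 1.531 -0.08
vertex 0.631 1.357 -0.763
endloop
endfacet
facet normal -0.195 -0.979 -0.059
outer loop
vertex 1.739 0.659 -0.752
vertex 1.034 0.776 -0.37
vertex 1.069 0.818 -1.178
endloop
endfacet
facet normal 0.806 -0.479 -0.348
outer loop
vertex 2.169 1.343 -0.697
vertex 1.739 0.659 -0.752
vertex 1.771 1.169 -1.38
endloop
endfacet
facet normal 0.799 0.598 0.066
outer loop
vertex 1.731 1.882 -0.282
vertex 2.169 1.343 -0.697
vertex 1.766 1.924 -1.09
endloop
endfacet

endsolid


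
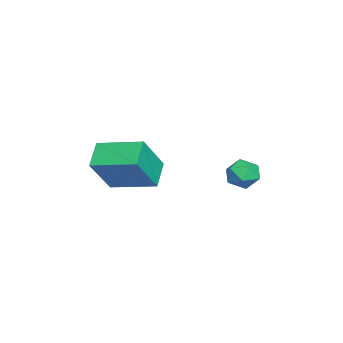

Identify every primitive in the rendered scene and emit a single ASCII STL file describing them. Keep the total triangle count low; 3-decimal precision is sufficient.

solid 
facet normal -0.535 0.288 -0.794
outer loop
vertex -1.071 -1.885 -2.481
vertex -0.677 -0.205 -2.137
vertex -0.142 -1.968 -3.137
endloop
endfacet
facet normal -0.223 -0.955 -0.196
outer loop
vertex 0.837 -2.495 -1.683
vertex -1.071 -1.885 -2.481
vertex -0.142 -1.968 -3.137
endloop
endfacet
facet normal -0.534 0.288 -0.794
outer loop
vertex -0.142 -1.968 -3.137
vertex -0.677 -0.205 -2.137
vertex 0.252 -0.288 -2.792
endloop
endfacet
facet normal 0.815 -0.073 -0.575
outer loop
vertex 0.252 -0.288 -2.792
vertex 0.837 -2.495 -1.683
vertex -0.142 -1.968 -3.137
endloop
endfacet
facet normal -0.815 0.073 0.575
outer loop
vertex -1.071 -1.885 -2.481
vertex 0.302 -0.732 -0.683
vertex -0.677 -0.205 -2.137
endloop
endfacet
facet normal -0.223 -0.955 -0.196
outer loop
vertex -0.092 -2.412 -1.028
vertex -1.071 -1.885 -2.481
vertex 0.837 -2.495 -1.683
endloop
endfacet
facet normal -0.815 0.073 0.575
outer loop
vertex -0.092 -2.412 -1.028
vertex 0.302 -0.732 -0.683
vertex -1.071 -1.885 -2.481
endloop
endfacet
facet normal 0.223 0.955 0.196
outer loop
vertex -0.677 -0.205 -2.137
vertex 0.302 -0.732 -0.683
vertex 0.252 -0.288 -2.792
endloop
endfacet
facet normal 0.815 -0.073 -0.575
outer loop
vertex 1.231 -0.815 -1.339
vertex 0.837 -2.495 -1.683
vertex 0.252 -0.288 -2.792
endloop
endfacet
facet normal 0.224 0.955 0.196
outer loop
vertex 0.252 -0.288 -2.792
vertex 0.302 -0.732 -0.683
vertex 1.231 -0.815 -1.339
endloop
endfacet
facet normal 0.534 -0.288 0.795
outer loop
vertex 1.231 -0.815 -1.339
vertex -0.092 -2.412 -1.028
vertex 0.837 -2.495 -1.683
endloop
endfacet
facet normal 0.535 -0.289 0.794
outer loop
vertex 0.302 -0.732 -0.683
vertex -0.092 -2.412 -1.028
vertex 1.231 -0.815 -1.339
endloop
endfacet
facet normal -0.200 0.393 0.897
outer loop
vertex -0.634 3.042 -1.988
vertex -0.577 2.423 -1.704
vertex -0.028 2.825 -1.758
endloop
endfacet
facet normal 0.129 0.868 0.479
outer loop
vertex -0.634 3.042 -1.988
vertex -0.028 2.825 -1.758
vertex -0.068 3.159 -2.353
endloop
endfacet
facet normal -0.268 0.957 -0.108
outer loop
vertex -0.634 3.042 -1.988
vertex -0.068 3.159 -2.353
vertex -0.643 2.963 -2.666
endloop
endfacet
facet normal -0.842 0.537 -0.051
outer loop
vertex -0.634 3.042 -1.988
vertex -0.643 2.963 -2.666
vertex -0.958 2.508 -2.265
endloop
endfacet
facet normal -0.799 0.188 0.571
outer loop
vertex -0.634 3.042 -1.988
vertex -0.958 2.508 -2.265
vertex -0.577 2.423 -1.704
endloop
endfacet
facet normal 0.756 0.591 0.281
outer loop
vertex -0.068 3.159 -2.353
vertex -0.028 2.825 -1.758
vertex 0.338 2.612 -2.295
endloop
endfacet
facet normal 0.225 -0.178 0.958
outer loop
vertex -0.028 2.825 -1.758
vertex -0.577 2.423 -1.704
vertex 0.023 2.157 -1.894
endloop
endfacet
facet normal -0.746 -0.508 0.430
outer loop
vertex -0.577 2.423 -1.704
vertex -0.958 2.508 -2.265
vertex -0.552 1.961 -2.207
endloop
endfacet
facet normal -0.815 0.055 -0.577
outer loop
vertex -0.958 2.508 -2.265
vertex -0.643 2.963 -2.666
vertex -0.592 2.295 -2.802
endloop
endfacet
facet normal 0.114 0.735 -0.669
outer loop
vertex -0.643 2.963 -2.666
vertex -0.068 3.159 -2.353
vertex -0.043 2.697 -2.856
endloop
endfacet
facet normal 0.842 -0.537 0.051
outer loop
vertex 0.014 2.078 -2.572
vertex 0.338 2.612 -2.295
vertex 0.023 2.157 -1.894
endloop
endfacet
facet normal 0.268 -0.957 0.108
outer loop
vertex 0.014 2.078 -2.572
vertex 0.023 2.157 -1.894
vertex -0.552 1.961 -2.207
endloop
endfacet
facet normal -0.129 -0.868 -0.479
outer loop
vertex 0.014 2.078 -2.572
vertex -0.552 1.961 -2.207
vertex -0.592 2.295 -2.802
endloop
endfacet
facet normal 0.200 -0.393 -0.897
outer loop
vertex 0.014 2.078 -2.572
vertex -0.592 2.295 -2.802
vertex -0.043 2.697 -2.856
endloop
endfacet
facet normal 0.799 -0.188 -0.571
outer loop
vertex 0.014 2.078 -2.572
vertex -0.043 2.697 -2.856
vertex 0.338 2.612 -2.295
endloop
endfacet
facet normal 0.815 -0.055 0.577
outer loop
vertex 0.023 2.157 -1.894
vertex 0.338 2.612 -2.295
vertex -0.028 2.825 -1.758
endloop
endfacet
facet normal -0.114 -0.735 0.669
outer loop
vertex -0.552 1.961 -2.207
vertex 0.023 2.157 -1.894
vertex -0.577 2.423 -1.704
endloop
endfacet
facet normal -0.756 -0.591 -0.281
outer loop
vertex -0.592 2.295 -2.802
vertex -0.552 1.961 -2.207
vertex -0.958 2.508 -2.265
endloop
endfacet
facet normal -0.225 0.178 -0.958
outer loop
vertex -0.043 2.697 -2.856
vertex -0.592 2.295 -2.802
vertex -0.643 2.963 -2.666
endloop
endfacet
facet normal 0.746 0.508 -0.430
outer loop
vertex 0.338 2.612 -2.295
vertex -0.043 2.697 -2.856
vertex -0.068 3.159 -2.353
endloop
endfacet

endsolid


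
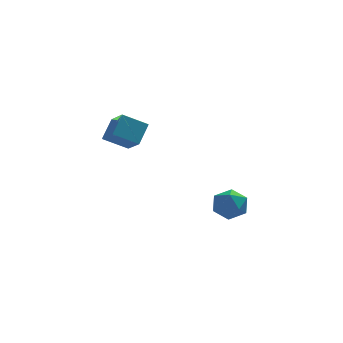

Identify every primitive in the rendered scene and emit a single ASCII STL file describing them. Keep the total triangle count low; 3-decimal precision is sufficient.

solid 
facet normal -0.988 -0.136 0.075
outer loop
vertex 2.706 0.309 -4.029
vertex 2.884 -0.595 -3.329
vertex 2.771 0.467 -2.885
endloop
endfacet
facet normal -0.833 0.552 -0.029
outer loop
vertex 2.706 0.309 -4.029
vertex 2.771 0.467 -2.885
vertex 3.289 1.212 -3.602
endloop
endfacet
facet normal -0.470 0.607 -0.641
outer loop
vertex 2.706 0.309 -4.029
vertex 3.289 1.212 -3.602
vertex 3.723 0.61 -4.49
endloop
endfacet
facet normal -0.400 -0.049 -0.915
outer loop
vertex 2.706 0.309 -4.029
vertex 3.723 0.61 -4.49
vertex 3.472 -0.506 -4.321
endloop
endfacet
facet normal -0.720 -0.508 -0.473
outer loop
vertex 2.706 0.309 -4.029
vertex 3.472 -0.506 -4.321
vertex 2.884 -0.595 -3.329
endloop
endfacet
facet normal -0.405 0.764 0.501
outer loop
vertex 3.289 1.212 -3.602
vertex 2.771 0.467 -2.885
vertex 3.828 0.866 -2.639
endloop
endfacet
facet normal -0.656 -0.350 0.669
outer loop
vertex 2.771 0.467 -2.885
vertex 2.884 -0.595 -3.329
vertex 3.577 -0.25 -2.47
endloop
endfacet
facet normal -0.222 -0.950 -0.217
outer loop
vertex 2.884 -0.595 -3.329
vertex 3.472 -0.506 -4.321
vertex 4.011 -0.852 -3.358
endloop
endfacet
facet normal 0.295 -0.208 -0.933
outer loop
vertex 3.472 -0.506 -4.321
vertex 3.723 0.61 -4.49
vertex 4.529 -0.107 -4.075
endloop
endfacet
facet normal 0.182 0.853 -0.489
outer loop
vertex 3.723 0.61 -4.49
vertex 3.289 1.212 -3.602
vertex 4.416 0.955 -3.631
endloop
endfacet
facet normal 0.400 0.049 0.915
outer loop
vertex 4.594 0.051 -2.931
vertex 3.828 0.866 -2.639
vertex 3.577 -0.25 -2.47
endloop
endfacet
facet normal 0.470 -0.607 0.641
outer loop
vertex 4.594 0.051 -2.931
vertex 3.577 -0.25 -2.47
vertex 4.011 -0.852 -3.358
endloop
endfacet
facet normal 0.833 -0.552 0.029
outer loop
vertex 4.594 0.051 -2.931
vertex 4.011 -0.852 -3.358
vertex 4.529 -0.107 -4.075
endloop
endfacet
facet normal 0.988 0.136 -0.075
outer loop
vertex 4.594 0.051 -2.931
vertex 4.529 -0.107 -4.075
vertex 4.416 0.955 -3.631
endloop
endfacet
facet normal 0.720 0.508 0.473
outer loop
vertex 4.594 0.051 -2.931
vertex 4.416 0.955 -3.631
vertex 3.828 0.866 -2.639
endloop
endfacet
facet normal -0.295 0.208 0.933
outer loop
vertex 3.577 -0.25 -2.47
vertex 3.828 0.866 -2.639
vertex 2.771 0.467 -2.885
endloop
endfacet
facet normal -0.182 -0.853 0.489
outer loop
vertex 4.011 -0.852 -3.358
vertex 3.577 -0.25 -2.47
vertex 2.884 -0.595 -3.329
endloop
endfacet
facet normal 0.405 -0.764 -0.501
outer loop
vertex 4.529 -0.107 -4.075
vertex 4.011 -0.852 -3.358
vertex 3.472 -0.506 -4.321
endloop
endfacet
facet normal 0.656 0.350 -0.669
outer loop
vertex 4.416 0.955 -3.631
vertex 4.529 -0.107 -4.075
vertex 3.723 0.61 -4.49
endloop
endfacet
facet normal 0.222 0.950 0.217
outer loop
vertex 3.828 0.866 -2.639
vertex 4.416 0.955 -3.631
vertex 3.289 1.212 -3.602
endloop
endfacet
facet normal -0.394 -0.635 -0.665
outer loop
vertex -1.694 -2.565 2.971
vertex -3.115 -2.517 3.768
vertex -2.183 -1.268 2.022
endloop
endfacet
facet normal 0.872 -0.029 -0.489
outer loop
vertex -1.585 -0.303 3.032
vertex -1.694 -2.565 2.971
vertex -2.183 -1.268 2.022
endloop
endfacet
facet normal -0.393 -0.635 -0.664
outer loop
vertex -2.183 -1.268 2.022
vertex -3.115 -2.517 3.768
vertex -3.604 -1.221 2.818
endloop
endfacet
facet normal -0.291 0.772 -0.565
outer loop
vertex -3.604 -1.221 2.818
vertex -1.585 -0.303 3.032
vertex -2.183 -1.268 2.022
endloop
endfacet
facet normal 0.291 -0.772 0.565
outer loop
vertex -1.694 -2.565 2.971
vertex -2.517 -1.552 4.778
vertex -3.115 -2.517 3.768
endloop
endfacet
facet normal 0.872 -0.029 -0.488
outer loop
vertex -1.096 -1.599 3.982
vertex -1.694 -2.565 2.971
vertex -1.585 -0.303 3.032
endloop
endfacet
facet normal 0.291 -0.772 0.565
outer loop
vertex -1.096 -1.599 3.982
vertex -2.517 -1.552 4.778
vertex -1.694 -2.565 2.971
endloop
endfacet
facet normal -0.872 0.029 0.489
outer loop
vertex -3.115 -2.517 3.768
vertex -2.517 -1.552 4.778
vertex -3.604 -1.221 2.818
endloop
endfacet
facet normal -0.291 0.772 -0.565
outer loop
vertex -3.006 -0.255 3.829
vertex -1.585 -0.303 3.032
vertex -3.604 -1.221 2.818
endloop
endfacet
facet normal -0.872 0.029 0.488
outer loop
vertex -3.604 -1.221 2.818
vertex -2.517 -1.552 4.778
vertex -3.006 -0.255 3.829
endloop
endfacet
facet normal 0.394 0.635 0.664
outer loop
vertex -3.006 -0.255 3.829
vertex -1.096 -1.599 3.982
vertex -1.585 -0.303 3.032
endloop
endfacet
facet normal 0.393 0.635 0.665
outer loop
vertex -2.517 -1.552 4.778
vertex -1.096 -1.599 3.982
vertex -3.006 -0.255 3.829
endloop
endfacet

endsolid


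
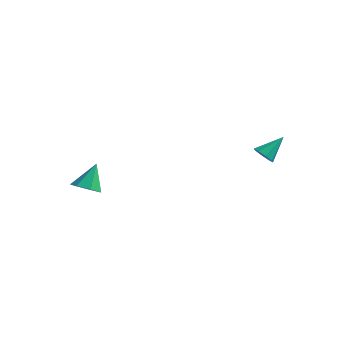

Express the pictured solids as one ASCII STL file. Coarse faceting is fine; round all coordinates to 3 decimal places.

solid 
facet normal -0.024 -0.620 -0.784
outer loop
vertex -3.217 -2.382 -2.38
vertex -3.916 -2.386 -2.355
vertex -3.494 -1.954 -2.71
endloop
endfacet
facet normal 0.815 0.576 0.062
outer loop
vertex -3.217 -2.382 -2.38
vertex -3.494 -1.954 -2.71
vertex -3.884 -1.554 -1.305
endloop
endfacet
facet normal -0.024 -0.620 -0.784
outer loop
vertex -3.494 -1.954 -2.71
vertex -3.916 -2.386 -2.355
vertex -4.089 -1.851 -2.773
endloop
endfacet
facet normal 0.189 0.957 -0.220
outer loop
vertex -3.494 -1.954 -2.71
vertex -4.089 -1.851 -2.773
vertex -3.884 -1.554 -1.305
endloop
endfacet
facet normal -0.025 -0.620 -0.784
outer loop
vertex -4.089 -1.851 -2.773
vertex -3.916 -2.386 -2.355
vertex -4.554 -2.151 -2.521
endloop
endfacet
facet normal -0.572 0.816 -0.085
outer loop
vertex -4.089 -1.851 -2.773
vertex -4.554 -2.151 -2.521
vertex -3.884 -1.554 -1.305
endloop
endfacet
facet normal -0.024 -0.620 -0.784
outer loop
vertex -4.554 -2.151 -2.521
vertex -3.916 -2.386 -2.355
vertex -4.539 -2.627 -2.145
endloop
endfacet
facet normal -0.894 0.260 0.365
outer loop
vertex -4.554 -2.151 -2.521
vertex -4.539 -2.627 -2.145
vertex -3.884 -1.554 -1.305
endloop
endfacet
facet normal -0.025 -0.620 -0.784
outer loop
vertex -4.539 -2.627 -2.145
vertex -3.916 -2.386 -2.355
vertex -4.054 -2.922 -1.927
endloop
endfacet
facet normal -0.535 -0.294 0.792
outer loop
vertex -4.539 -2.627 -2.145
vertex -4.054 -2.922 -1.927
vertex -3.884 -1.554 -1.305
endloop
endfacet
facet normal -0.024 -0.620 -0.784
outer loop
vertex -4.054 -2.922 -1.927
vertex -3.916 -2.386 -2.355
vertex -3.466 -2.813 -2.031
endloop
endfacet
facet normal 0.234 -0.426 0.874
outer loop
vertex -4.054 -2.922 -1.927
vertex -3.466 -2.813 -2.031
vertex -3.884 -1.554 -1.305
endloop
endfacet
facet normal -0.024 -0.621 -0.784
outer loop
vertex -3.466 -2.813 -2.031
vertex -3.916 -2.386 -2.355
vertex -3.217 -2.382 -2.38
endloop
endfacet
facet normal 0.835 -0.039 0.548
outer loop
vertex -3.466 -2.813 -2.031
vertex -3.217 -2.382 -2.38
vertex -3.884 -1.554 -1.305
endloop
endfacet
facet normal -0.397 -0.679 -0.617
outer loop
vertex 2.331 2.454 -1.677
vertex 1.923 2.378 -1.331
vertex 2.012 2.707 -1.75
endloop
endfacet
facet normal 0.607 0.623 -0.494
outer loop
vertex 2.331 2.454 -1.677
vertex 2.012 2.707 -1.75
vertex 2.437 3.262 -0.529
endloop
endfacet
facet normal -0.395 -0.680 -0.618
outer loop
vertex 2.012 2.707 -1.75
vertex 1.923 2.378 -1.331
vertex 1.641 2.767 -1.579
endloop
endfacet
facet normal -0.038 0.915 -0.403
outer loop
vertex 2.012 2.707 -1.75
vertex 1.641 2.767 -1.579
vertex 2.437 3.262 -0.529
endloop
endfacet
facet normal -0.397 -0.680 -0.616
outer loop
vertex 1.641 2.767 -1.579
vertex 1.923 2.378 -1.331
vertex 1.435 2.6 -1.262
endloop
endfacet
facet normal -0.578 0.815 0.054
outer loop
vertex 1.641 2.767 -1.579
vertex 1.435 2.6 -1.262
vertex 2.437 3.262 -0.529
endloop
endfacet
facet normal -0.396 -0.678 -0.619
outer loop
vertex 1.435 2.6 -1.262
vertex 1.923 2.378 -1.331
vertex 1.514 2.302 -0.986
endloop
endfacet
facet normal -0.696 0.380 0.609
outer loop
vertex 1.435 2.6 -1.262
vertex 1.514 2.302 -0.986
vertex 2.437 3.262 -0.529
endloop
endfacet
facet normal -0.394 -0.681 -0.617
outer loop
vertex 1.514 2.302 -0.986
vertex 1.923 2.378 -1.331
vertex 1.833 2.05 -0.912
endloop
endfacet
facet normal -0.324 -0.135 0.937
outer loop
vertex 1.514 2.302 -0.986
vertex 1.833 2.05 -0.912
vertex 2.437 3.262 -0.529
endloop
endfacet
facet normal -0.398 -0.679 -0.617
outer loop
vertex 1.833 2.05 -0.912
vertex 1.923 2.378 -1.331
vertex 2.204 1.989 -1.084
endloop
endfacet
facet normal 0.322 -0.427 0.845
outer loop
vertex 1.833 2.05 -0.912
vertex 2.204 1.989 -1.084
vertex 2.437 3.262 -0.529
endloop
endfacet
facet normal -0.397 -0.679 -0.618
outer loop
vertex 2.204 1.989 -1.084
vertex 1.923 2.378 -1.331
vertex 2.41 2.157 -1.401
endloop
endfacet
facet normal 0.862 -0.327 0.387
outer loop
vertex 2.204 1.989 -1.084
vertex 2.41 2.157 -1.401
vertex 2.437 3.262 -0.529
endloop
endfacet
facet normal -0.397 -0.679 -0.617
outer loop
vertex 2.41 2.157 -1.401
vertex 1.923 2.378 -1.331
vertex 2.331 2.454 -1.677
endloop
endfacet
facet normal 0.980 0.107 -0.166
outer loop
vertex 2.41 2.157 -1.401
vertex 2.331 2.454 -1.677
vertex 2.437 3.262 -0.529
endloop
endfacet

endsolid


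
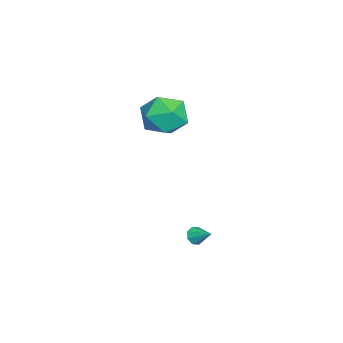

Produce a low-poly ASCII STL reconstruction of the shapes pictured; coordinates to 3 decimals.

solid 
facet normal -0.512 -0.688 -0.515
outer loop
vertex 0.977 2.88 -4.429
vertex 0.767 2.712 -3.996
vertex 0.644 3.064 -4.344
endloop
endfacet
facet normal 0.292 0.782 -0.551
outer loop
vertex 0.977 2.88 -4.429
vertex 0.644 3.064 -4.344
vertex 1.313 3.448 -3.444
endloop
endfacet
facet normal -0.511 -0.688 -0.515
outer loop
vertex 0.644 3.064 -4.344
vertex 0.767 2.712 -3.996
vertex 0.382 3.042 -4.055
endloop
endfacet
facet normal -0.286 0.940 -0.188
outer loop
vertex 0.644 3.064 -4.344
vertex 0.382 3.042 -4.055
vertex 1.313 3.448 -3.444
endloop
endfacet
facet normal -0.512 -0.689 -0.514
outer loop
vertex 0.382 3.042 -4.055
vertex 0.767 2.712 -3.996
vertex 0.346 2.827 -3.731
endloop
endfacet
facet normal -0.576 0.709 0.407
outer loop
vertex 0.382 3.042 -4.055
vertex 0.346 2.827 -3.731
vertex 1.313 3.448 -3.444
endloop
endfacet
facet normal -0.512 -0.686 -0.516
outer loop
vertex 0.346 2.827 -3.731
vertex 0.767 2.712 -3.996
vertex 0.556 2.544 -3.563
endloop
endfacet
facet normal -0.407 0.224 0.886
outer loop
vertex 0.346 2.827 -3.731
vertex 0.556 2.544 -3.563
vertex 1.313 3.448 -3.444
endloop
endfacet
facet normal -0.511 -0.687 -0.516
outer loop
vertex 0.556 2.544 -3.563
vertex 0.767 2.712 -3.996
vertex 0.889 2.36 -3.648
endloop
endfacet
facet normal 0.121 -0.228 0.966
outer loop
vertex 0.556 2.544 -3.563
vertex 0.889 2.36 -3.648
vertex 1.313 3.448 -3.444
endloop
endfacet
facet normal -0.511 -0.687 -0.516
outer loop
vertex 0.889 2.36 -3.648
vertex 0.767 2.712 -3.996
vertex 1.151 2.382 -3.937
endloop
endfacet
facet normal 0.698 -0.385 0.604
outer loop
vertex 0.889 2.36 -3.648
vertex 1.151 2.382 -3.937
vertex 1.313 3.448 -3.444
endloop
endfacet
facet normal -0.511 -0.687 -0.516
outer loop
vertex 1.151 2.382 -3.937
vertex 0.767 2.712 -3.996
vertex 1.187 2.598 -4.26
endloop
endfacet
facet normal 0.988 -0.154 0.007
outer loop
vertex 1.151 2.382 -3.937
vertex 1.187 2.598 -4.26
vertex 1.313 3.448 -3.444
endloop
endfacet
facet normal -0.511 -0.689 -0.515
outer loop
vertex 1.187 2.598 -4.26
vertex 0.767 2.712 -3.996
vertex 0.977 2.88 -4.429
endloop
endfacet
facet normal 0.819 0.329 -0.469
outer loop
vertex 1.187 2.598 -4.26
vertex 0.977 2.88 -4.429
vertex 1.313 3.448 -3.444
endloop
endfacet
facet normal -0.516 0.143 0.845
outer loop
vertex -2.603 1.883 2.697
vertex -3.341 0.914 2.411
vertex -2.299 0.731 3.078
endloop
endfacet
facet normal 0.163 0.348 0.923
outer loop
vertex -2.603 1.883 2.697
vertex -2.299 0.731 3.078
vertex -1.415 1.496 2.633
endloop
endfacet
facet normal 0.300 0.850 0.433
outer loop
vertex -2.603 1.883 2.697
vertex -1.415 1.496 2.633
vertex -1.911 2.152 1.69
endloop
endfacet
facet normal -0.295 0.954 0.052
outer loop
vertex -2.603 1.883 2.697
vertex -1.911 2.152 1.69
vertex -3.101 1.792 1.553
endloop
endfacet
facet normal -0.799 0.518 0.306
outer loop
vertex -2.603 1.883 2.697
vertex -3.101 1.792 1.553
vertex -3.341 0.914 2.411
endloop
endfacet
facet normal 0.581 -0.214 0.786
outer loop
vertex -1.415 1.496 2.633
vertex -2.299 0.731 3.078
vertex -1.419 0.288 2.307
endloop
endfacet
facet normal -0.518 -0.545 0.659
outer loop
vertex -2.299 0.731 3.078
vertex -3.341 0.914 2.411
vertex -2.609 -0.072 2.17
endloop
endfacet
facet normal -0.976 0.060 -0.211
outer loop
vertex -3.341 0.914 2.411
vertex -3.101 1.792 1.553
vertex -3.105 0.584 1.227
endloop
endfacet
facet normal -0.160 0.766 -0.623
outer loop
vertex -3.101 1.792 1.553
vertex -1.911 2.152 1.69
vertex -2.221 1.349 0.782
endloop
endfacet
facet normal 0.802 0.597 -0.007
outer loop
vertex -1.911 2.152 1.69
vertex -1.415 1.496 2.633
vertex -1.179 1.166 1.449
endloop
endfacet
facet normal 0.295 -0.954 -0.052
outer loop
vertex -1.917 0.197 1.163
vertex -1.419 0.288 2.307
vertex -2.609 -0.072 2.17
endloop
endfacet
facet normal -0.300 -0.850 -0.433
outer loop
vertex -1.917 0.197 1.163
vertex -2.609 -0.072 2.17
vertex -3.105 0.584 1.227
endloop
endfacet
facet normal -0.163 -0.348 -0.923
outer loop
vertex -1.917 0.197 1.163
vertex -3.105 0.584 1.227
vertex -2.221 1.349 0.782
endloop
endfacet
facet normal 0.516 -0.143 -0.845
outer loop
vertex -1.917 0.197 1.163
vertex -2.221 1.349 0.782
vertex -1.179 1.166 1.449
endloop
endfacet
facet normal 0.799 -0.518 -0.306
outer loop
vertex -1.917 0.197 1.163
vertex -1.179 1.166 1.449
vertex -1.419 0.288 2.307
endloop
endfacet
facet normal 0.160 -0.766 0.623
outer loop
vertex -2.609 -0.072 2.17
vertex -1.419 0.288 2.307
vertex -2.299 0.731 3.078
endloop
endfacet
facet normal -0.802 -0.597 0.007
outer loop
vertex -3.105 0.584 1.227
vertex -2.609 -0.072 2.17
vertex -3.341 0.914 2.411
endloop
endfacet
facet normal -0.581 0.214 -0.786
outer loop
vertex -2.221 1.349 0.782
vertex -3.105 0.584 1.227
vertex -3.101 1.792 1.553
endloop
endfacet
facet normal 0.518 0.545 -0.659
outer loop
vertex -1.179 1.166 1.449
vertex -2.221 1.349 0.782
vertex -1.911 2.152 1.69
endloop
endfacet
facet normal 0.976 -0.060 0.211
outer loop
vertex -1.419 0.288 2.307
vertex -1.179 1.166 1.449
vertex -1.415 1.496 2.633
endloop
endfacet

endsolid


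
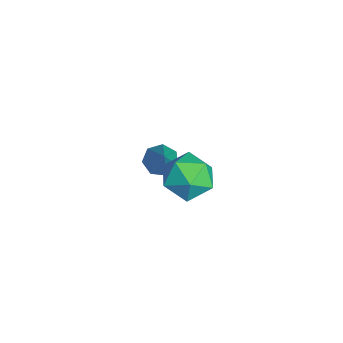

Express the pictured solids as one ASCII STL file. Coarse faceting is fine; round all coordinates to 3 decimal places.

solid 
facet normal -0.611 0.046 -0.790
outer loop
vertex -3.535 -0.596 -2.691
vertex -3.888 -0.197 -2.395
vertex -3.41 -0.086 -2.758
endloop
endfacet
facet normal 0.898 -0.266 -0.351
outer loop
vertex -3.535 -0.596 -2.691
vertex -3.41 -0.086 -2.758
vertex -2.752 -0.283 -0.925
endloop
endfacet
facet normal -0.611 0.047 -0.790
outer loop
vertex -3.41 -0.086 -2.758
vertex -3.888 -0.197 -2.395
vertex -3.645 0.341 -2.551
endloop
endfacet
facet normal 0.802 0.552 -0.229
outer loop
vertex -3.41 -0.086 -2.758
vertex -3.645 0.341 -2.551
vertex -2.752 -0.283 -0.925
endloop
endfacet
facet normal -0.610 0.046 -0.791
outer loop
vertex -3.645 0.341 -2.551
vertex -3.888 -0.197 -2.395
vertex -4.063 0.363 -2.227
endloop
endfacet
facet normal 0.232 0.944 0.235
outer loop
vertex -3.645 0.341 -2.551
vertex -4.063 0.363 -2.227
vertex -2.752 -0.283 -0.925
endloop
endfacet
facet normal -0.610 0.047 -0.791
outer loop
vertex -4.063 0.363 -2.227
vertex -3.888 -0.197 -2.395
vertex -4.349 -0.036 -2.03
endloop
endfacet
facet normal -0.382 0.615 0.690
outer loop
vertex -4.063 0.363 -2.227
vertex -4.349 -0.036 -2.03
vertex -2.752 -0.283 -0.925
endloop
endfacet
facet normal -0.610 0.046 -0.791
outer loop
vertex -4.349 -0.036 -2.03
vertex -3.888 -0.197 -2.395
vertex -4.288 -0.556 -2.107
endloop
endfacet
facet normal -0.578 -0.185 0.794
outer loop
vertex -4.349 -0.036 -2.03
vertex -4.288 -0.556 -2.107
vertex -2.752 -0.283 -0.925
endloop
endfacet
facet normal -0.611 0.046 -0.791
outer loop
vertex -4.288 -0.556 -2.107
vertex -3.888 -0.197 -2.395
vertex -3.925 -0.806 -2.402
endloop
endfacet
facet normal -0.209 -0.858 0.470
outer loop
vertex -4.288 -0.556 -2.107
vertex -3.925 -0.806 -2.402
vertex -2.752 -0.283 -0.925
endloop
endfacet
facet normal -0.611 0.046 -0.791
outer loop
vertex -3.925 -0.806 -2.402
vertex -3.888 -0.197 -2.395
vertex -3.535 -0.596 -2.691
endloop
endfacet
facet normal 0.450 -0.892 -0.041
outer loop
vertex -3.925 -0.806 -2.402
vertex -3.535 -0.596 -2.691
vertex -2.752 -0.283 -0.925
endloop
endfacet
facet normal -0.980 -0.187 0.068
outer loop
vertex -0.622 -0.012 0.682
vertex -0.446 -0.746 1.198
vertex -0.574 0.069 1.592
endloop
endfacet
facet normal -0.859 0.512 -0.000
outer loop
vertex -0.622 -0.012 0.682
vertex -0.574 0.069 1.592
vertex -0.195 0.705 1.055
endloop
endfacet
facet normal -0.501 0.615 -0.609
outer loop
vertex -0.622 -0.012 0.682
vertex -0.195 0.705 1.055
vertex 0.168 0.283 0.33
endloop
endfacet
facet normal -0.400 -0.021 -0.916
outer loop
vertex -0.622 -0.012 0.682
vertex 0.168 0.283 0.33
vertex 0.013 -0.614 0.418
endloop
endfacet
facet normal -0.697 -0.517 -0.497
outer loop
vertex -0.622 -0.012 0.682
vertex 0.013 -0.614 0.418
vertex -0.446 -0.746 1.198
endloop
endfacet
facet normal -0.440 0.718 0.540
outer loop
vertex -0.195 0.705 1.055
vertex -0.574 0.069 1.592
vertex 0.247 0.414 1.802
endloop
endfacet
facet normal -0.635 -0.415 0.652
outer loop
vertex -0.574 0.069 1.592
vertex -0.446 -0.746 1.198
vertex 0.092 -0.483 1.89
endloop
endfacet
facet normal -0.177 -0.948 -0.265
outer loop
vertex -0.446 -0.746 1.198
vertex 0.013 -0.614 0.418
vertex 0.455 -0.905 1.165
endloop
endfacet
facet normal 0.302 -0.145 -0.942
outer loop
vertex 0.013 -0.614 0.418
vertex 0.168 0.283 0.33
vertex 0.834 -0.269 0.628
endloop
endfacet
facet normal 0.140 0.885 -0.445
outer loop
vertex 0.168 0.283 0.33
vertex -0.195 0.705 1.055
vertex 0.706 0.546 1.022
endloop
endfacet
facet normal 0.400 0.021 0.916
outer loop
vertex 0.882 -0.188 1.538
vertex 0.247 0.414 1.802
vertex 0.092 -0.483 1.89
endloop
endfacet
facet normal 0.501 -0.615 0.609
outer loop
vertex 0.882 -0.188 1.538
vertex 0.092 -0.483 1.89
vertex 0.455 -0.905 1.165
endloop
endfacet
facet normal 0.859 -0.512 0.000
outer loop
vertex 0.882 -0.188 1.538
vertex 0.455 -0.905 1.165
vertex 0.834 -0.269 0.628
endloop
endfacet
facet normal 0.980 0.187 -0.068
outer loop
vertex 0.882 -0.188 1.538
vertex 0.834 -0.269 0.628
vertex 0.706 0.546 1.022
endloop
endfacet
facet normal 0.697 0.517 0.497
outer loop
vertex 0.882 -0.188 1.538
vertex 0.706 0.546 1.022
vertex 0.247 0.414 1.802
endloop
endfacet
facet normal -0.302 0.145 0.942
outer loop
vertex 0.092 -0.483 1.89
vertex 0.247 0.414 1.802
vertex -0.574 0.069 1.592
endloop
endfacet
facet normal -0.140 -0.885 0.445
outer loop
vertex 0.455 -0.905 1.165
vertex 0.092 -0.483 1.89
vertex -0.446 -0.746 1.198
endloop
endfacet
facet normal 0.440 -0.718 -0.540
outer loop
vertex 0.834 -0.269 0.628
vertex 0.455 -0.905 1.165
vertex 0.013 -0.614 0.418
endloop
endfacet
facet normal 0.635 0.415 -0.652
outer loop
vertex 0.706 0.546 1.022
vertex 0.834 -0.269 0.628
vertex 0.168 0.283 0.33
endloop
endfacet
facet normal 0.177 0.948 0.265
outer loop
vertex 0.247 0.414 1.802
vertex 0.706 0.546 1.022
vertex -0.195 0.705 1.055
endloop
endfacet

endsolid
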